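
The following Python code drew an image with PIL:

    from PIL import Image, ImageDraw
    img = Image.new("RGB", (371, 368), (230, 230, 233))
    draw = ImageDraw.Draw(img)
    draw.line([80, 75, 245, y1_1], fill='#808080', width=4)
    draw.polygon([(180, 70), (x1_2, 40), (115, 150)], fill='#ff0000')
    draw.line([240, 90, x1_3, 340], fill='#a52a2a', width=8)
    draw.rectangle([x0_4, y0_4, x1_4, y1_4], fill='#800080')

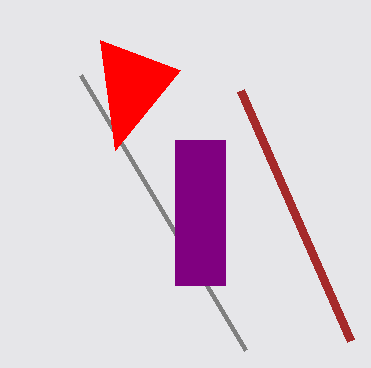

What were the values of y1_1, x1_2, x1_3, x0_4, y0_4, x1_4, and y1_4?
y1_1 = 350, x1_2 = 100, x1_3 = 350, x0_4 = 175, y0_4 = 140, x1_4 = 225, y1_4 = 285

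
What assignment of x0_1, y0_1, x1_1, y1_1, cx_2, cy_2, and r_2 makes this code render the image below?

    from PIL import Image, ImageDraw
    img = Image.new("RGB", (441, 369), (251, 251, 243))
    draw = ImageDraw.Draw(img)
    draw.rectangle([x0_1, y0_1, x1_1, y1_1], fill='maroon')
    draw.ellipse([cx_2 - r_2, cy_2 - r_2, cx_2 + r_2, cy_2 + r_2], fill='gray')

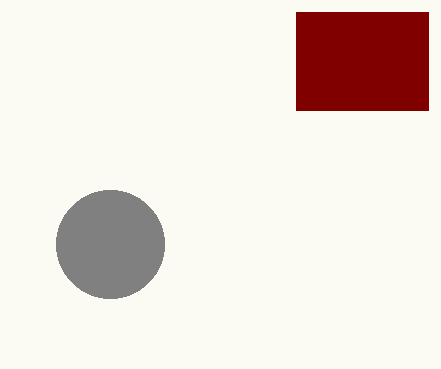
x0_1 = 296; y0_1 = 12; x1_1 = 428; y1_1 = 110; cx_2 = 110; cy_2 = 244; r_2 = 54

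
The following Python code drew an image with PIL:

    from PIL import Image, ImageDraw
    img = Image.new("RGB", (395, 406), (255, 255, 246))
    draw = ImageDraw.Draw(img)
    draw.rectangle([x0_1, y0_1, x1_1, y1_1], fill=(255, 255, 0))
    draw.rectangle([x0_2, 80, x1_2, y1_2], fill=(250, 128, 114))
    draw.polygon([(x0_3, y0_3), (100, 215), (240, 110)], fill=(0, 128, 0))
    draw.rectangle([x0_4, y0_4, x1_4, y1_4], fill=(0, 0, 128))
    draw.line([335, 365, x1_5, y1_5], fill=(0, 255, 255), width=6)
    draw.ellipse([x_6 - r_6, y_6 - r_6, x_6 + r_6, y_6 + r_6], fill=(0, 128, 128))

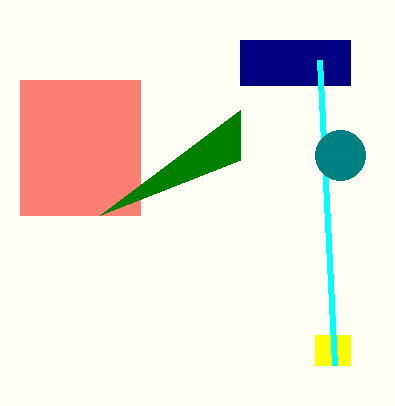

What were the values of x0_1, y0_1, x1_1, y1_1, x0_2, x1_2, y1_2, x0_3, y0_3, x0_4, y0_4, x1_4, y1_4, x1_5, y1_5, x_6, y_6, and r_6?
x0_1 = 315
y0_1 = 335
x1_1 = 350
y1_1 = 365
x0_2 = 20
x1_2 = 140
y1_2 = 215
x0_3 = 240
y0_3 = 160
x0_4 = 240
y0_4 = 40
x1_4 = 350
y1_4 = 85
x1_5 = 320
y1_5 = 60
x_6 = 340
y_6 = 155
r_6 = 25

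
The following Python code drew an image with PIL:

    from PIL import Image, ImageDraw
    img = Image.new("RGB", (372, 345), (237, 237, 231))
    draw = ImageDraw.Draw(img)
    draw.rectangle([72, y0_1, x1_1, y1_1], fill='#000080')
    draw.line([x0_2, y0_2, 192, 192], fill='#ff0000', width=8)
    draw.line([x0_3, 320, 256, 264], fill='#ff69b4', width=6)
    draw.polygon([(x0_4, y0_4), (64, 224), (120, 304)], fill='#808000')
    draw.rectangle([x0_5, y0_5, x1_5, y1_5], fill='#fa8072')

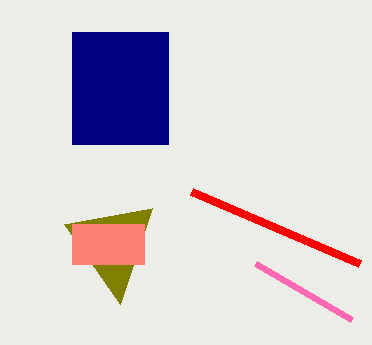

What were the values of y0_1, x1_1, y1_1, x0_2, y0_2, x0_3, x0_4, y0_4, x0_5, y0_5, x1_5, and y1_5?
y0_1 = 32; x1_1 = 168; y1_1 = 144; x0_2 = 360; y0_2 = 264; x0_3 = 352; x0_4 = 152; y0_4 = 208; x0_5 = 72; y0_5 = 224; x1_5 = 144; y1_5 = 264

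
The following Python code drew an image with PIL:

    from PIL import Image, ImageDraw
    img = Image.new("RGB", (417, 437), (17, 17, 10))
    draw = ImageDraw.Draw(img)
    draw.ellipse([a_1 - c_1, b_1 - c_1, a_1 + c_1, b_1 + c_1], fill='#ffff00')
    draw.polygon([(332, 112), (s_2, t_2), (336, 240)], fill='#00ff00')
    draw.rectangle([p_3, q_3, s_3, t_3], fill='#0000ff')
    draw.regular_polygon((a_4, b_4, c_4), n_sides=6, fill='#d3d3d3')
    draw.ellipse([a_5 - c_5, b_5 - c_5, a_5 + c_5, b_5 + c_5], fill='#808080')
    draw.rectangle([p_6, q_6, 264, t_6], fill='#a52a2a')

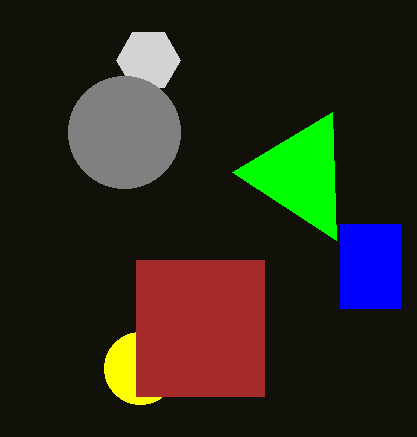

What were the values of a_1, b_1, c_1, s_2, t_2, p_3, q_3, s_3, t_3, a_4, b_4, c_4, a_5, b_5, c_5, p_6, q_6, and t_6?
a_1 = 140; b_1 = 368; c_1 = 36; s_2 = 232; t_2 = 172; p_3 = 340; q_3 = 224; s_3 = 400; t_3 = 308; a_4 = 148; b_4 = 60; c_4 = 32; a_5 = 124; b_5 = 132; c_5 = 56; p_6 = 136; q_6 = 260; t_6 = 396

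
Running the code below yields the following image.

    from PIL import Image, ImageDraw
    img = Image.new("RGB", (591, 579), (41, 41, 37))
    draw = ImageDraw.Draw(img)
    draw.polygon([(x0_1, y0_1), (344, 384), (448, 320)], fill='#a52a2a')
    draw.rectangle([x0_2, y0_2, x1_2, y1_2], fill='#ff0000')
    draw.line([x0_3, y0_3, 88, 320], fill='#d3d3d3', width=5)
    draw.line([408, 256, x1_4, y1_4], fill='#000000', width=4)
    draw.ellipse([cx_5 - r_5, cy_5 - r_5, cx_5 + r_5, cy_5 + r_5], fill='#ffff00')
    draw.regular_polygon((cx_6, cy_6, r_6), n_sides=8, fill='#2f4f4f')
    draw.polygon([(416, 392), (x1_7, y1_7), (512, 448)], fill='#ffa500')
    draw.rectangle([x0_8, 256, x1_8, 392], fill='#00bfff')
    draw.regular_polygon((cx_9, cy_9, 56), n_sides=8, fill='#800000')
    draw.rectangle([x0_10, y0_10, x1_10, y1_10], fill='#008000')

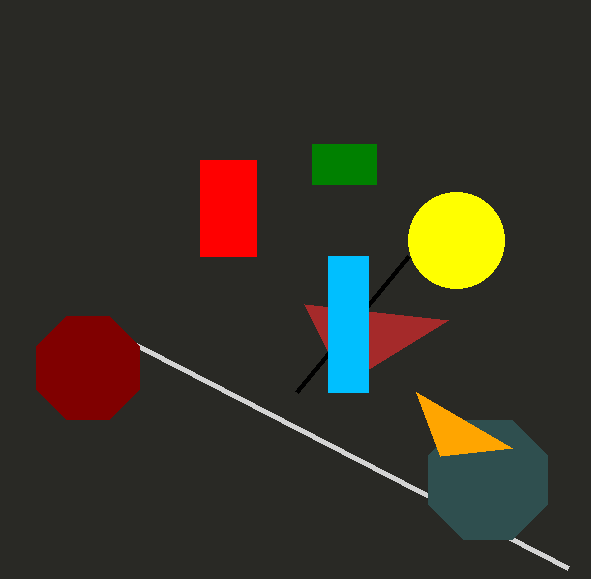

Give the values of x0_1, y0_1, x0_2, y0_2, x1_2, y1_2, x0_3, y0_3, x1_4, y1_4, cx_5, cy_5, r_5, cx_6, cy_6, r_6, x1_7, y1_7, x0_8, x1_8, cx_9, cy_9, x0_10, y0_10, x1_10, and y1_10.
x0_1 = 304, y0_1 = 304, x0_2 = 200, y0_2 = 160, x1_2 = 256, y1_2 = 256, x0_3 = 568, y0_3 = 568, x1_4 = 296, y1_4 = 392, cx_5 = 456, cy_5 = 240, r_5 = 48, cx_6 = 488, cy_6 = 480, r_6 = 64, x1_7 = 440, y1_7 = 456, x0_8 = 328, x1_8 = 368, cx_9 = 88, cy_9 = 368, x0_10 = 312, y0_10 = 144, x1_10 = 376, y1_10 = 184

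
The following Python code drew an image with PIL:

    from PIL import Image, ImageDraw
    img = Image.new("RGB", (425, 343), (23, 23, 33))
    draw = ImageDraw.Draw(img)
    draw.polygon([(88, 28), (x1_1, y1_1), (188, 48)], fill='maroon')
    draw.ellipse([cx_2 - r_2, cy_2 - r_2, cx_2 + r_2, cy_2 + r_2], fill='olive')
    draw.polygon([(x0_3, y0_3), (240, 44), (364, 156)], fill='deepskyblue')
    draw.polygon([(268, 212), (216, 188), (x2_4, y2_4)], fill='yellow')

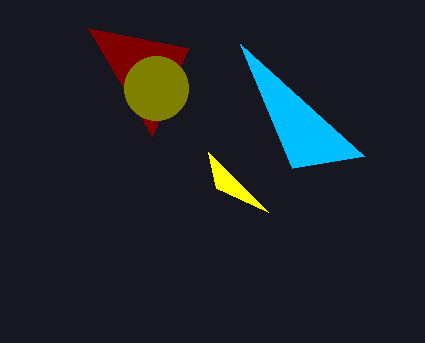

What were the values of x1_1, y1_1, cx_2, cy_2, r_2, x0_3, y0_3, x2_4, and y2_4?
x1_1 = 152
y1_1 = 136
cx_2 = 156
cy_2 = 88
r_2 = 32
x0_3 = 292
y0_3 = 168
x2_4 = 208
y2_4 = 152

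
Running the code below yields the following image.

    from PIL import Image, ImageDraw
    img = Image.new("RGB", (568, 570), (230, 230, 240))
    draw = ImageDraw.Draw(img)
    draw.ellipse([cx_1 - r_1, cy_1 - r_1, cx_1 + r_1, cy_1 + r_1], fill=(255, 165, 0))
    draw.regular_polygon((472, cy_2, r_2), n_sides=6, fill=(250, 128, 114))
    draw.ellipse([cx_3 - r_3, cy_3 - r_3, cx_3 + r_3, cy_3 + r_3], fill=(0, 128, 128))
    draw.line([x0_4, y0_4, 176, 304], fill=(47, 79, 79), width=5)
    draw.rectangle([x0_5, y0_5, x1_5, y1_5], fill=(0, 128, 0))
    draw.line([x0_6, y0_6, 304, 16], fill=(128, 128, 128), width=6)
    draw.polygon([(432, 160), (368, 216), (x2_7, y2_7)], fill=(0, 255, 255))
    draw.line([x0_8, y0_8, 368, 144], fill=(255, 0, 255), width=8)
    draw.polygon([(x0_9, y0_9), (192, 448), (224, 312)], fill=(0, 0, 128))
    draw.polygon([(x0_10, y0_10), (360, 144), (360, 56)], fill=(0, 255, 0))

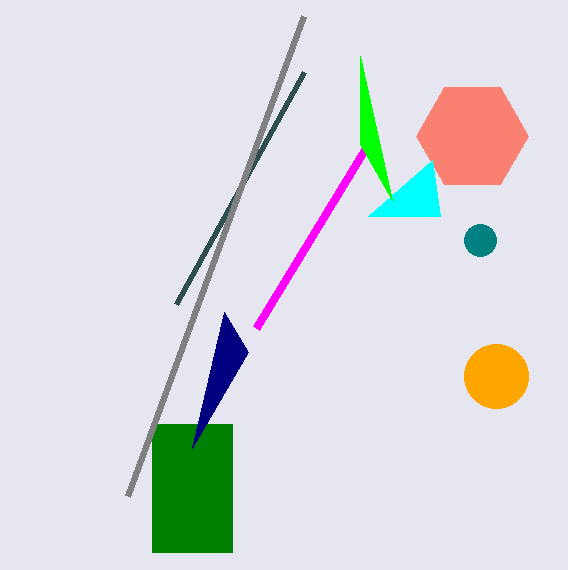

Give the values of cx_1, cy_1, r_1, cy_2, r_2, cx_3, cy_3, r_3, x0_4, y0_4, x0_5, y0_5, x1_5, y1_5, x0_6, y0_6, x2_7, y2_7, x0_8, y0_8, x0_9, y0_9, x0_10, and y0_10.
cx_1 = 496, cy_1 = 376, r_1 = 32, cy_2 = 136, r_2 = 56, cx_3 = 480, cy_3 = 240, r_3 = 16, x0_4 = 304, y0_4 = 72, x0_5 = 152, y0_5 = 424, x1_5 = 232, y1_5 = 552, x0_6 = 128, y0_6 = 496, x2_7 = 440, y2_7 = 216, x0_8 = 256, y0_8 = 328, x0_9 = 248, y0_9 = 352, x0_10 = 392, y0_10 = 200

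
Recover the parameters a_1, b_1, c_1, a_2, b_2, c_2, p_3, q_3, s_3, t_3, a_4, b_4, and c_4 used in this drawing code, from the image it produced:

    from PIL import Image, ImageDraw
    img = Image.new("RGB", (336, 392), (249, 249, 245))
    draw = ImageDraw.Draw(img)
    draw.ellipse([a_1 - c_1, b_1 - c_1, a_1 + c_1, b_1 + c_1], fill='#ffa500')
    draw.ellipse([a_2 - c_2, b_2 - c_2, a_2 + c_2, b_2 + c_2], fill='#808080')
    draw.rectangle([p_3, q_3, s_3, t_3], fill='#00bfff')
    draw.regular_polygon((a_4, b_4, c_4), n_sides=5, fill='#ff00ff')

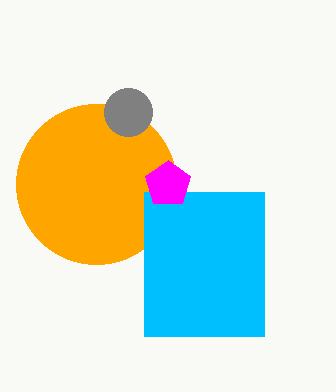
a_1 = 96; b_1 = 184; c_1 = 80; a_2 = 128; b_2 = 112; c_2 = 24; p_3 = 144; q_3 = 192; s_3 = 264; t_3 = 336; a_4 = 168; b_4 = 184; c_4 = 24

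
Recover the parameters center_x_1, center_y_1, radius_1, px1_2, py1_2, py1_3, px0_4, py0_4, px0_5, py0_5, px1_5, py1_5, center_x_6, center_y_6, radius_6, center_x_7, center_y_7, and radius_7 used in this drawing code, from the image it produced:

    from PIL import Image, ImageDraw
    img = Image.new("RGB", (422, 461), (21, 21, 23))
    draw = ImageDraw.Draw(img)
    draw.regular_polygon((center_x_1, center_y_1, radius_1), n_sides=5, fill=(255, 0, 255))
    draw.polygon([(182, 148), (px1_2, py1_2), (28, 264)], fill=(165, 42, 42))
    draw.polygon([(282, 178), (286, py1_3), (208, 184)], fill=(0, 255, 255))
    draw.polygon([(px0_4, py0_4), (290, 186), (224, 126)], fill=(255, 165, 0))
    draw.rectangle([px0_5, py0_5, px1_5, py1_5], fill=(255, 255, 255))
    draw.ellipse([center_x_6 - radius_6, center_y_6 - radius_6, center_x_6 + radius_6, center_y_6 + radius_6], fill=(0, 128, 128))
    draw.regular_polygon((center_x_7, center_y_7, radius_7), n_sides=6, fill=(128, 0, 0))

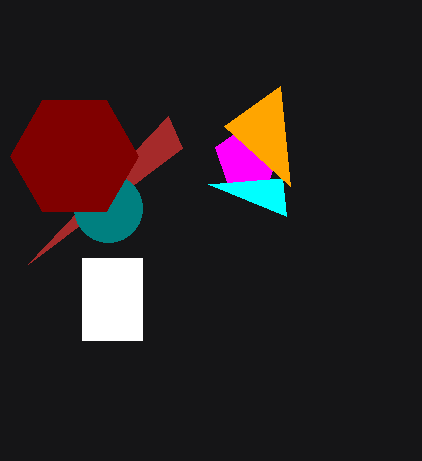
center_x_1 = 248; center_y_1 = 158; radius_1 = 34; px1_2 = 168; py1_2 = 116; py1_3 = 216; px0_4 = 280; py0_4 = 86; px0_5 = 82; py0_5 = 258; px1_5 = 142; py1_5 = 340; center_x_6 = 108; center_y_6 = 208; radius_6 = 34; center_x_7 = 74; center_y_7 = 156; radius_7 = 64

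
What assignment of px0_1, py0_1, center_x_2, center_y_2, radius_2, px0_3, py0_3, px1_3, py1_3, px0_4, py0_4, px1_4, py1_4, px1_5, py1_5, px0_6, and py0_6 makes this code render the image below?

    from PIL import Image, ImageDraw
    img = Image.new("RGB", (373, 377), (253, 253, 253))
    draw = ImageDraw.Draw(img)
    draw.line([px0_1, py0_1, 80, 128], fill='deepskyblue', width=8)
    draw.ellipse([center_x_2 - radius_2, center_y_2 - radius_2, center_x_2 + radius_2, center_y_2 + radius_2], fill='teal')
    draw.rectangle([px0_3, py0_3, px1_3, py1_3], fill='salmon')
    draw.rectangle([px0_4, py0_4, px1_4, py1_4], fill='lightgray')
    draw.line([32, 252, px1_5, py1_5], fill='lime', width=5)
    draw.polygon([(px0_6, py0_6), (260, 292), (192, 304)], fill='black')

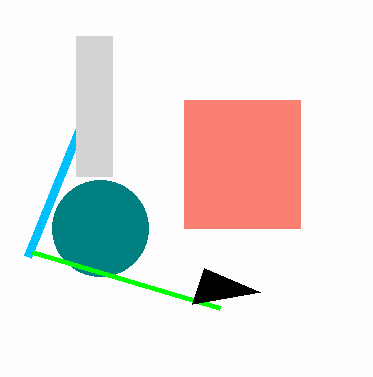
px0_1 = 28; py0_1 = 256; center_x_2 = 100; center_y_2 = 228; radius_2 = 48; px0_3 = 184; py0_3 = 100; px1_3 = 300; py1_3 = 228; px0_4 = 76; py0_4 = 36; px1_4 = 112; py1_4 = 176; px1_5 = 220; py1_5 = 308; px0_6 = 204; py0_6 = 268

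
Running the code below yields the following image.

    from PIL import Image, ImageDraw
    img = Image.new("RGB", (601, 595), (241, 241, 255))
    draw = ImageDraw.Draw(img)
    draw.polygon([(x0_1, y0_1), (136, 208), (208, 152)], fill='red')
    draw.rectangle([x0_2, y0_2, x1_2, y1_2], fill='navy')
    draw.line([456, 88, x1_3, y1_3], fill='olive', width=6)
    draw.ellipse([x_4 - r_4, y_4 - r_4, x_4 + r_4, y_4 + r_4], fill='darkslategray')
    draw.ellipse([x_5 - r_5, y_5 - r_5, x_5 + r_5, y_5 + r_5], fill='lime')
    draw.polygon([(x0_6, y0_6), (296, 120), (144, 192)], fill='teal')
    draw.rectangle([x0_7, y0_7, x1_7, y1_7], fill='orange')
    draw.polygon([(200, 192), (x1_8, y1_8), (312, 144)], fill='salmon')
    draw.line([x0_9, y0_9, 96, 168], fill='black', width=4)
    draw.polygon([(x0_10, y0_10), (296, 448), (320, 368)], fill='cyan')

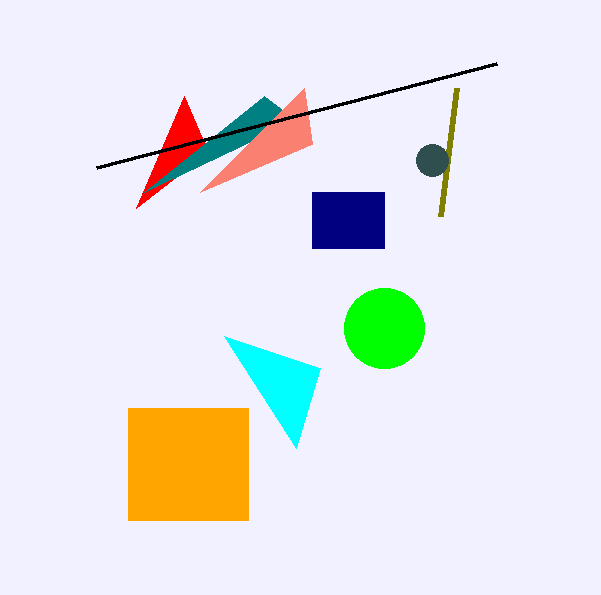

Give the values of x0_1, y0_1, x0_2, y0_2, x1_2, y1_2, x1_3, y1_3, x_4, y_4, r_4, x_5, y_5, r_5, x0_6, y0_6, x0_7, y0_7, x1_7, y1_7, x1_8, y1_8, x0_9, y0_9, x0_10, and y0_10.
x0_1 = 184
y0_1 = 96
x0_2 = 312
y0_2 = 192
x1_2 = 384
y1_2 = 248
x1_3 = 440
y1_3 = 216
x_4 = 432
y_4 = 160
r_4 = 16
x_5 = 384
y_5 = 328
r_5 = 40
x0_6 = 264
y0_6 = 96
x0_7 = 128
y0_7 = 408
x1_7 = 248
y1_7 = 520
x1_8 = 304
y1_8 = 88
x0_9 = 496
y0_9 = 64
x0_10 = 224
y0_10 = 336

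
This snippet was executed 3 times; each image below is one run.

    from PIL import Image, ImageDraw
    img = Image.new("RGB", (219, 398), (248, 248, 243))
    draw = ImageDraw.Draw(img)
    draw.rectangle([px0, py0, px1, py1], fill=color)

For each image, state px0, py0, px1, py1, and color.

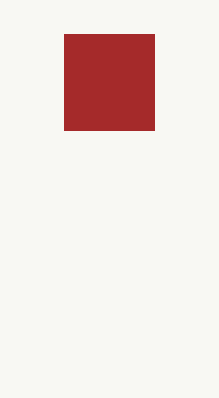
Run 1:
px0 = 64; py0 = 34; px1 = 154; py1 = 130; color = 'brown'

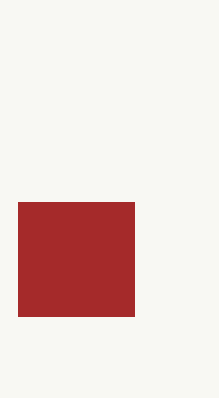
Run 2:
px0 = 18; py0 = 202; px1 = 134; py1 = 316; color = 'brown'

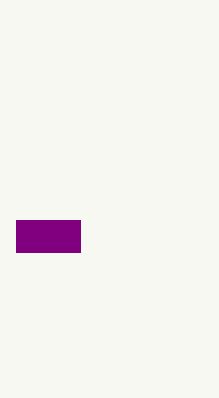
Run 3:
px0 = 16
py0 = 220
px1 = 80
py1 = 252
color = 'purple'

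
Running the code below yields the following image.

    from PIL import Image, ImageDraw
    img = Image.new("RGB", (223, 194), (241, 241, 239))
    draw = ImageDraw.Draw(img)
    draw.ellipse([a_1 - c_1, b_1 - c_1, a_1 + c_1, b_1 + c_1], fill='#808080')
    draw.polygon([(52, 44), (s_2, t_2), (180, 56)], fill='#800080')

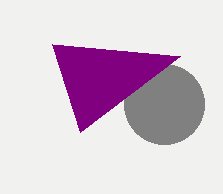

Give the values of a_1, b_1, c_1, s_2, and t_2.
a_1 = 164; b_1 = 104; c_1 = 40; s_2 = 80; t_2 = 132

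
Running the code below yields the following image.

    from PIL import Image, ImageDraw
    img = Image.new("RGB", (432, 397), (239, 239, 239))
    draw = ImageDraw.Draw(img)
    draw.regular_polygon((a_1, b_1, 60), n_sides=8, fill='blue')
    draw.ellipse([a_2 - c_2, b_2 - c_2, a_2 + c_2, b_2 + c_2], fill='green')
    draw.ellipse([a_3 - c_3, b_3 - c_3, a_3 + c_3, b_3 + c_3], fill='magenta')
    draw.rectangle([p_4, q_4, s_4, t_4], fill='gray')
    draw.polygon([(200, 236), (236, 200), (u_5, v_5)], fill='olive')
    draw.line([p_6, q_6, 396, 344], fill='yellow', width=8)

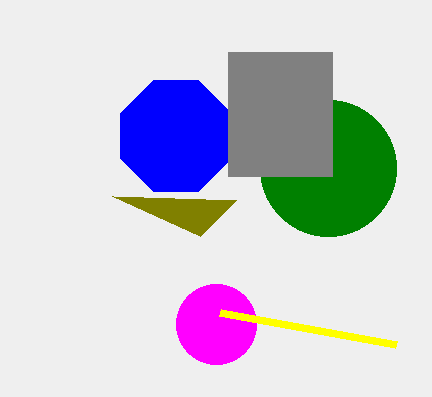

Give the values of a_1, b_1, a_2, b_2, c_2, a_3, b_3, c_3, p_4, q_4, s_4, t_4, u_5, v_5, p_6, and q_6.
a_1 = 176, b_1 = 136, a_2 = 328, b_2 = 168, c_2 = 68, a_3 = 216, b_3 = 324, c_3 = 40, p_4 = 228, q_4 = 52, s_4 = 332, t_4 = 176, u_5 = 112, v_5 = 196, p_6 = 220, q_6 = 312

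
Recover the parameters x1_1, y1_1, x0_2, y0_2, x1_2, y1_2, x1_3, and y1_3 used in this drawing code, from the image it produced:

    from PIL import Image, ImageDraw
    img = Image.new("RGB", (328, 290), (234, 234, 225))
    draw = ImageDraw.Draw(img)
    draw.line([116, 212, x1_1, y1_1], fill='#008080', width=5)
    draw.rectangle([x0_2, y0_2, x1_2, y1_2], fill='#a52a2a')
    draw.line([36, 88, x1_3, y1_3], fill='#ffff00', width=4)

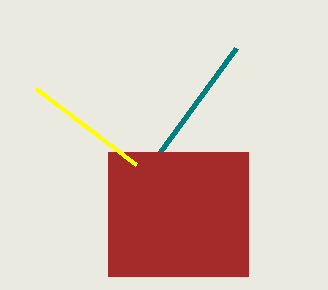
x1_1 = 236, y1_1 = 48, x0_2 = 108, y0_2 = 152, x1_2 = 248, y1_2 = 276, x1_3 = 136, y1_3 = 164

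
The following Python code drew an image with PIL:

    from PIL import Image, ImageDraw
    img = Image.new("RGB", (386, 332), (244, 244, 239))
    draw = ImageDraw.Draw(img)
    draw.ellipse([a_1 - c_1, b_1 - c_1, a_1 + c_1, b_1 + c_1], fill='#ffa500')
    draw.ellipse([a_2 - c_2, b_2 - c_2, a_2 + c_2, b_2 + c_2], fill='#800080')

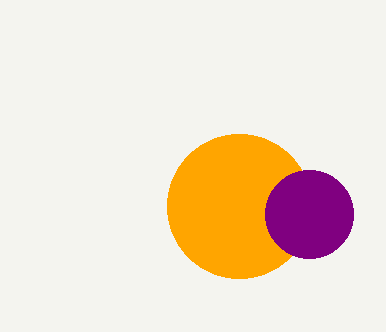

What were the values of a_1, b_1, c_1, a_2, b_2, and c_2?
a_1 = 239
b_1 = 206
c_1 = 72
a_2 = 309
b_2 = 214
c_2 = 44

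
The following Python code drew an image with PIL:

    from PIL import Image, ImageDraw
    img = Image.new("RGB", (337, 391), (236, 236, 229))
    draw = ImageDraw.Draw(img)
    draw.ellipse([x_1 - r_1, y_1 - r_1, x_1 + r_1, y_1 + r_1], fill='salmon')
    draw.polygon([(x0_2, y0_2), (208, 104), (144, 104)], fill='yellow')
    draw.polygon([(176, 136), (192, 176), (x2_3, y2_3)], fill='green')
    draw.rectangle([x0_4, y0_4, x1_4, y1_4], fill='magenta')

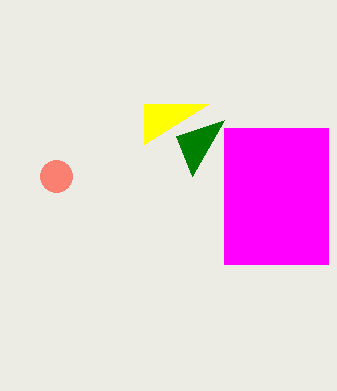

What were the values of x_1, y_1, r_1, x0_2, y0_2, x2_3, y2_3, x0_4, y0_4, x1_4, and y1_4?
x_1 = 56, y_1 = 176, r_1 = 16, x0_2 = 144, y0_2 = 144, x2_3 = 224, y2_3 = 120, x0_4 = 224, y0_4 = 128, x1_4 = 328, y1_4 = 264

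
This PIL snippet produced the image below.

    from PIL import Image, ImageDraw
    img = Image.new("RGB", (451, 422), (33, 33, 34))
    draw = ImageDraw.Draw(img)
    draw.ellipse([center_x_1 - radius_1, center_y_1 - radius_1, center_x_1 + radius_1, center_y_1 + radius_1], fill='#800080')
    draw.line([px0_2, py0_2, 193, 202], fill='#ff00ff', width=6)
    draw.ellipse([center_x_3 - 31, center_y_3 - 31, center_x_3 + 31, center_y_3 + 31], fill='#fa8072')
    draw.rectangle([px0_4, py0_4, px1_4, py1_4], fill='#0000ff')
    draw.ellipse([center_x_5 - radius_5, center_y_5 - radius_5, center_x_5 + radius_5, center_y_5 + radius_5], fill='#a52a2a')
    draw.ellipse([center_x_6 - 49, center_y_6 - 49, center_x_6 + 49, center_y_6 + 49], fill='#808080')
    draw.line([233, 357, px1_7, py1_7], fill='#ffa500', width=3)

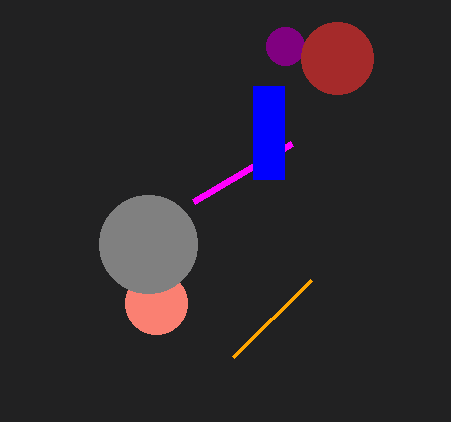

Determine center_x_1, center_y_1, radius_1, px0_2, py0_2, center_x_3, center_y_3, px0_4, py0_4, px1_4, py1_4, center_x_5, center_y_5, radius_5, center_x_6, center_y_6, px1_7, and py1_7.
center_x_1 = 285; center_y_1 = 46; radius_1 = 19; px0_2 = 291; py0_2 = 144; center_x_3 = 156; center_y_3 = 303; px0_4 = 253; py0_4 = 86; px1_4 = 284; py1_4 = 179; center_x_5 = 337; center_y_5 = 58; radius_5 = 36; center_x_6 = 148; center_y_6 = 244; px1_7 = 311; py1_7 = 280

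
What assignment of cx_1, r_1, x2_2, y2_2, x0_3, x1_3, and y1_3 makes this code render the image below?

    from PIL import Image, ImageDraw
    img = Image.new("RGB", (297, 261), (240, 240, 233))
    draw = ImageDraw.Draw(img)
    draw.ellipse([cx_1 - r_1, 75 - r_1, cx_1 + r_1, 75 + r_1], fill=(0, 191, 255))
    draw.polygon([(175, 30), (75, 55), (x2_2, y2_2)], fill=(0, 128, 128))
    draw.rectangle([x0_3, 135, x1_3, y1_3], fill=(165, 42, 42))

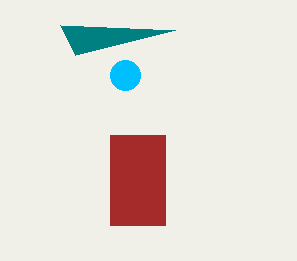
cx_1 = 125, r_1 = 15, x2_2 = 60, y2_2 = 25, x0_3 = 110, x1_3 = 165, y1_3 = 225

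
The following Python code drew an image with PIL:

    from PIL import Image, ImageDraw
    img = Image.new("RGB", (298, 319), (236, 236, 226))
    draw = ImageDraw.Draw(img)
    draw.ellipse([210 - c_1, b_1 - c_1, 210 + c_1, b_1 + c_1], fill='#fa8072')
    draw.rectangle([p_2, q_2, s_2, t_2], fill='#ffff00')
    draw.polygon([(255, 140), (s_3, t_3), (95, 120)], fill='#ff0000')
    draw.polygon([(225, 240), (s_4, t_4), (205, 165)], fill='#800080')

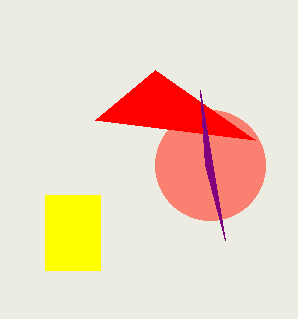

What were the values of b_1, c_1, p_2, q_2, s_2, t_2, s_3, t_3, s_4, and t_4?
b_1 = 165, c_1 = 55, p_2 = 45, q_2 = 195, s_2 = 100, t_2 = 270, s_3 = 155, t_3 = 70, s_4 = 200, t_4 = 90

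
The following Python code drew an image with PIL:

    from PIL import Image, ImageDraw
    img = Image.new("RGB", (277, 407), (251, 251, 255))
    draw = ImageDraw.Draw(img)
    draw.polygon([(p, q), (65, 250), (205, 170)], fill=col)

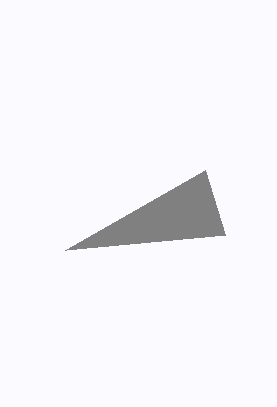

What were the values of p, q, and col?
p = 225
q = 235
col = 'gray'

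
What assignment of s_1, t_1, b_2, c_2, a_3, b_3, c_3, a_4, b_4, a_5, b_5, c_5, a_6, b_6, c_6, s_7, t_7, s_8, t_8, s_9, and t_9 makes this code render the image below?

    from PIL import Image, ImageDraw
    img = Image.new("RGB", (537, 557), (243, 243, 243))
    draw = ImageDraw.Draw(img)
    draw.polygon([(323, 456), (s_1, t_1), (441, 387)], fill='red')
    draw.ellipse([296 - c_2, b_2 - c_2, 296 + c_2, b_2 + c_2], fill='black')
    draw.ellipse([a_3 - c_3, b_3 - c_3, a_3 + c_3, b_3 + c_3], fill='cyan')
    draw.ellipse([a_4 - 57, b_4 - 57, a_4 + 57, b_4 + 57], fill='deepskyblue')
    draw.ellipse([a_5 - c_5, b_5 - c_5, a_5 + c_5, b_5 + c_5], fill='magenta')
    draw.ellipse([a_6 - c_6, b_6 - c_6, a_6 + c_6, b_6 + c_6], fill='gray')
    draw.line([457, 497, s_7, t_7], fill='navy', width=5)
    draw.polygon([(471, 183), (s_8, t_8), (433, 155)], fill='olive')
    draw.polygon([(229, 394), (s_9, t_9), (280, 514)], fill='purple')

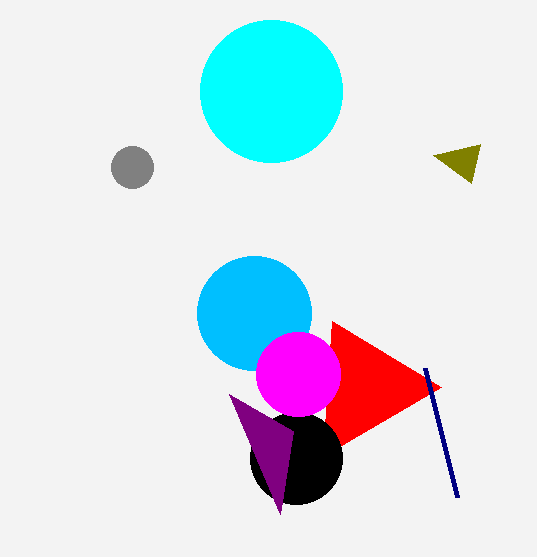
s_1 = 332; t_1 = 321; b_2 = 458; c_2 = 46; a_3 = 271; b_3 = 91; c_3 = 71; a_4 = 254; b_4 = 313; a_5 = 298; b_5 = 374; c_5 = 42; a_6 = 132; b_6 = 167; c_6 = 21; s_7 = 425; t_7 = 368; s_8 = 480; t_8 = 144; s_9 = 293; t_9 = 431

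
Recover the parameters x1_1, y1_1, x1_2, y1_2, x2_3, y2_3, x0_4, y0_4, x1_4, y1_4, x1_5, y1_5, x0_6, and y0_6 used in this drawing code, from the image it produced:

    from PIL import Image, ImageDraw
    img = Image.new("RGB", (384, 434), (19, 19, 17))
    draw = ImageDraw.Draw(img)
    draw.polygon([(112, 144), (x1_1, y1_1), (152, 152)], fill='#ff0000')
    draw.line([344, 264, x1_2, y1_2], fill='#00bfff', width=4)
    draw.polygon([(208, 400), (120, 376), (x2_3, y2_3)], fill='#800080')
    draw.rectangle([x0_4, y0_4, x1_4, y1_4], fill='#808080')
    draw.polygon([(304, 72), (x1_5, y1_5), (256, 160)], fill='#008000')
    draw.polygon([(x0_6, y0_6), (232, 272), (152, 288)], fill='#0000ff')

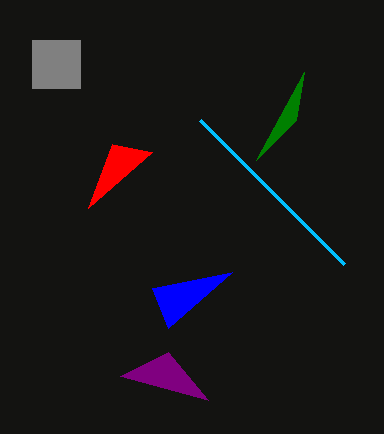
x1_1 = 88; y1_1 = 208; x1_2 = 200; y1_2 = 120; x2_3 = 168; y2_3 = 352; x0_4 = 32; y0_4 = 40; x1_4 = 80; y1_4 = 88; x1_5 = 296; y1_5 = 120; x0_6 = 168; y0_6 = 328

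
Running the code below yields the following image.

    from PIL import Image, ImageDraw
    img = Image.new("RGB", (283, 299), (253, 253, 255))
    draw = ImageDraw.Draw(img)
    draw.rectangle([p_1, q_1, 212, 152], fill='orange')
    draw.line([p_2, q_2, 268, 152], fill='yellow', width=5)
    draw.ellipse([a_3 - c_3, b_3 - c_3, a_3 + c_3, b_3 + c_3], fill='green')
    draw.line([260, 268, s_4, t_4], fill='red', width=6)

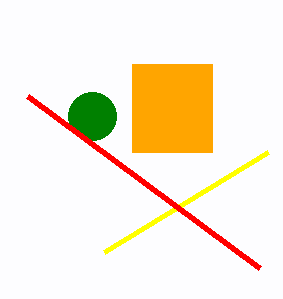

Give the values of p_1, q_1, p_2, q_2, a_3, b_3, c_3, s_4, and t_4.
p_1 = 132
q_1 = 64
p_2 = 104
q_2 = 252
a_3 = 92
b_3 = 116
c_3 = 24
s_4 = 28
t_4 = 96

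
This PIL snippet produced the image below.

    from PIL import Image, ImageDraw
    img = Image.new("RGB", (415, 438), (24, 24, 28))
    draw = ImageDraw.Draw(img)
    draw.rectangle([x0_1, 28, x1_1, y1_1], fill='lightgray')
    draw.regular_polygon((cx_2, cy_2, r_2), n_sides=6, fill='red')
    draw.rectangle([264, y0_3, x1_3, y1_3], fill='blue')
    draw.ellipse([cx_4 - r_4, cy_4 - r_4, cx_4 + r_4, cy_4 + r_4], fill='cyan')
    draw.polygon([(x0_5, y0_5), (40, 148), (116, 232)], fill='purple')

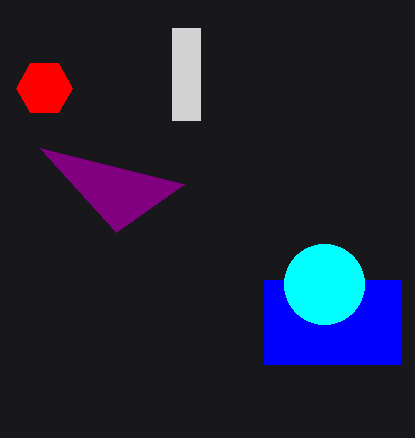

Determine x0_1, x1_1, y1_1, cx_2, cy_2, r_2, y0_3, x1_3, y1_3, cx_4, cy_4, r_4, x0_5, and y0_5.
x0_1 = 172
x1_1 = 200
y1_1 = 120
cx_2 = 44
cy_2 = 88
r_2 = 28
y0_3 = 280
x1_3 = 400
y1_3 = 364
cx_4 = 324
cy_4 = 284
r_4 = 40
x0_5 = 184
y0_5 = 184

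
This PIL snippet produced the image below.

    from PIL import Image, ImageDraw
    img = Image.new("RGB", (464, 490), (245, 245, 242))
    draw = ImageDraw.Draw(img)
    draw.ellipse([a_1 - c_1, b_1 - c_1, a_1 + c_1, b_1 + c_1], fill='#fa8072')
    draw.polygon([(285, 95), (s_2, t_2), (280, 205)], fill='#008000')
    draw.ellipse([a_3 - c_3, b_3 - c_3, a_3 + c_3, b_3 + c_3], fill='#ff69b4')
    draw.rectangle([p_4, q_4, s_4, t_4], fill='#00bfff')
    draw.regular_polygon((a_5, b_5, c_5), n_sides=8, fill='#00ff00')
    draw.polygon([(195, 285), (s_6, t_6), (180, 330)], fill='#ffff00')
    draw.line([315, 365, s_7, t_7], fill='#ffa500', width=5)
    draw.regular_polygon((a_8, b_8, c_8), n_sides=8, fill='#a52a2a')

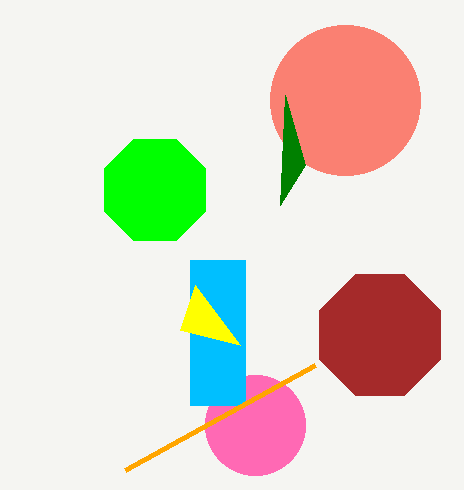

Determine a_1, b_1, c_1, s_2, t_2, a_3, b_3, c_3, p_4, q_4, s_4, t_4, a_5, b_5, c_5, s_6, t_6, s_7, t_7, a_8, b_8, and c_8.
a_1 = 345
b_1 = 100
c_1 = 75
s_2 = 305
t_2 = 165
a_3 = 255
b_3 = 425
c_3 = 50
p_4 = 190
q_4 = 260
s_4 = 245
t_4 = 405
a_5 = 155
b_5 = 190
c_5 = 55
s_6 = 240
t_6 = 345
s_7 = 125
t_7 = 470
a_8 = 380
b_8 = 335
c_8 = 65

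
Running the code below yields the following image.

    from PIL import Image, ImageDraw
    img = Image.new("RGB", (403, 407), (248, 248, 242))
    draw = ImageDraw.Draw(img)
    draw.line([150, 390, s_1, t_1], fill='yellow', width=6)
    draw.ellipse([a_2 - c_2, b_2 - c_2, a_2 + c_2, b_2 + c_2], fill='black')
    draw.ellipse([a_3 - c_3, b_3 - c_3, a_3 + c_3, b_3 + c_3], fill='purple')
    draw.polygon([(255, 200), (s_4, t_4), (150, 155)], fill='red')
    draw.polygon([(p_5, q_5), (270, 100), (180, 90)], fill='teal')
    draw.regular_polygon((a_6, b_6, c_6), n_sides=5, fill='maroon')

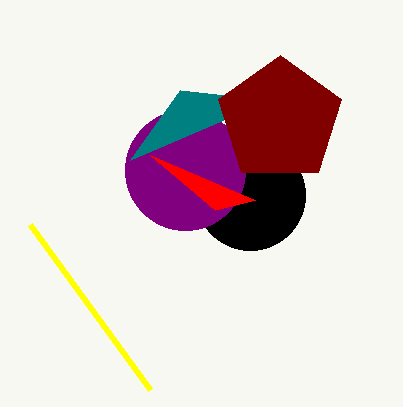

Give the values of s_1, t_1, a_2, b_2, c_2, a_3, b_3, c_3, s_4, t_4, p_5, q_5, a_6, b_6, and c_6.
s_1 = 30, t_1 = 225, a_2 = 250, b_2 = 195, c_2 = 55, a_3 = 185, b_3 = 170, c_3 = 60, s_4 = 215, t_4 = 210, p_5 = 130, q_5 = 160, a_6 = 280, b_6 = 120, c_6 = 65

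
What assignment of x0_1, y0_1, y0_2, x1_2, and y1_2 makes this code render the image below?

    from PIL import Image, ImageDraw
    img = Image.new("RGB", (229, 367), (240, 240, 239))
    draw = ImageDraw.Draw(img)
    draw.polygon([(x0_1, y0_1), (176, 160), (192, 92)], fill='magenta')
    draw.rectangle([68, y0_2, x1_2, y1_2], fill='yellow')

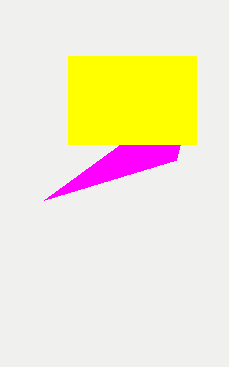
x0_1 = 44, y0_1 = 200, y0_2 = 56, x1_2 = 196, y1_2 = 144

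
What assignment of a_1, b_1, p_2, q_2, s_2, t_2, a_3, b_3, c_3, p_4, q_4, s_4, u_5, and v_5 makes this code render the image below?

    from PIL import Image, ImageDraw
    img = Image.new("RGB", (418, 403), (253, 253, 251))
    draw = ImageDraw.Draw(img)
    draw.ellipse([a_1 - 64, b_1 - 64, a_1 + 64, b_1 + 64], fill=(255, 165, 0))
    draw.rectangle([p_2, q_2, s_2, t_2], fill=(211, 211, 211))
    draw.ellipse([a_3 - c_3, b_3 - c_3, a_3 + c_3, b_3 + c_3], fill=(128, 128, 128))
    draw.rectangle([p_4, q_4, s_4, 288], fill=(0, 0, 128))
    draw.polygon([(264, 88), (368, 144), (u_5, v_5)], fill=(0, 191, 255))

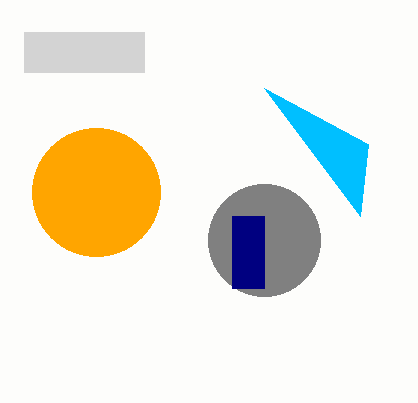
a_1 = 96, b_1 = 192, p_2 = 24, q_2 = 32, s_2 = 144, t_2 = 72, a_3 = 264, b_3 = 240, c_3 = 56, p_4 = 232, q_4 = 216, s_4 = 264, u_5 = 360, v_5 = 216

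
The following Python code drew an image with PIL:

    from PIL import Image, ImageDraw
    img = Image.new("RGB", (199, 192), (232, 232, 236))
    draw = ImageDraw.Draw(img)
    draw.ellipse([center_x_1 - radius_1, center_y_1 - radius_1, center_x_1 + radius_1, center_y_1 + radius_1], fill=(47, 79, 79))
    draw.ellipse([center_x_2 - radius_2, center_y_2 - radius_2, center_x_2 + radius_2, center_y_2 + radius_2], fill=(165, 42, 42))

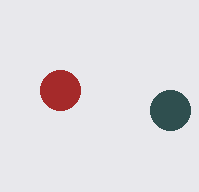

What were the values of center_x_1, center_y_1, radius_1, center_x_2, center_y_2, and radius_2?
center_x_1 = 170, center_y_1 = 110, radius_1 = 20, center_x_2 = 60, center_y_2 = 90, radius_2 = 20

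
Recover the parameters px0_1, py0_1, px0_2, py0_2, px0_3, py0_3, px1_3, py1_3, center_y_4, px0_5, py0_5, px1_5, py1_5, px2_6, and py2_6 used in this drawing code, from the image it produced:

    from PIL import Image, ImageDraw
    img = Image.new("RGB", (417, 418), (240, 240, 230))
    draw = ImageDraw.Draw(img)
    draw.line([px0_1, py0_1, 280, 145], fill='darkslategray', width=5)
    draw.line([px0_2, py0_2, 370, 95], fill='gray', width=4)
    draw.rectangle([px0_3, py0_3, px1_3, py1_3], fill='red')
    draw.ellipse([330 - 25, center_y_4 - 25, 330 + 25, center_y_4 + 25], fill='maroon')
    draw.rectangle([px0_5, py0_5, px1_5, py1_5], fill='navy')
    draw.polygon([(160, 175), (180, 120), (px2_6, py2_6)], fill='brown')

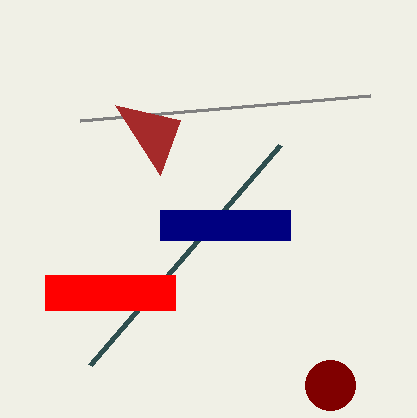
px0_1 = 90; py0_1 = 365; px0_2 = 80; py0_2 = 120; px0_3 = 45; py0_3 = 275; px1_3 = 175; py1_3 = 310; center_y_4 = 385; px0_5 = 160; py0_5 = 210; px1_5 = 290; py1_5 = 240; px2_6 = 115; py2_6 = 105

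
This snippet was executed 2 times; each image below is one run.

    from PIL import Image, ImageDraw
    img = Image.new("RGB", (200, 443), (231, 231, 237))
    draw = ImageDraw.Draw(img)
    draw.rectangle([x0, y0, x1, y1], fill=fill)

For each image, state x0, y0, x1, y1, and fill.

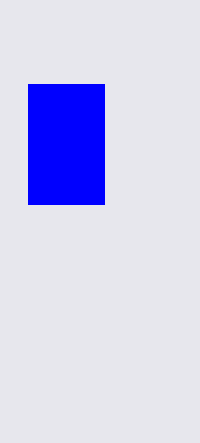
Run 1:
x0 = 28, y0 = 84, x1 = 104, y1 = 204, fill = 'blue'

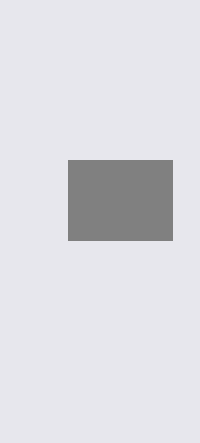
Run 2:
x0 = 68; y0 = 160; x1 = 172; y1 = 240; fill = 'gray'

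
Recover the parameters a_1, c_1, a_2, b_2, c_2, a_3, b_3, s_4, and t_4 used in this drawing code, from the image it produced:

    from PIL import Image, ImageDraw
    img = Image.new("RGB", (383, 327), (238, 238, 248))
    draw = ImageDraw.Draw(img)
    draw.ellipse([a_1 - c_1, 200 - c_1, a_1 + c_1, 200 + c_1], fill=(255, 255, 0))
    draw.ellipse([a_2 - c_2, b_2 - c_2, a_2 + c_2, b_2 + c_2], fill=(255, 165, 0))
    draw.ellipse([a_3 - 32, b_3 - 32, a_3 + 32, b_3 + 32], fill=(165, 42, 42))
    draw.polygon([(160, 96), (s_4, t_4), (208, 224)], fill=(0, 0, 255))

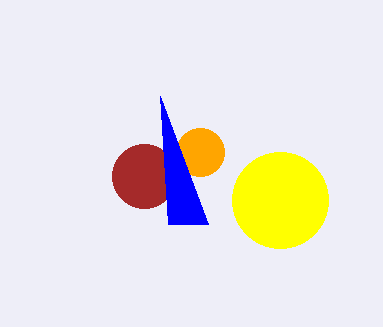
a_1 = 280; c_1 = 48; a_2 = 200; b_2 = 152; c_2 = 24; a_3 = 144; b_3 = 176; s_4 = 168; t_4 = 224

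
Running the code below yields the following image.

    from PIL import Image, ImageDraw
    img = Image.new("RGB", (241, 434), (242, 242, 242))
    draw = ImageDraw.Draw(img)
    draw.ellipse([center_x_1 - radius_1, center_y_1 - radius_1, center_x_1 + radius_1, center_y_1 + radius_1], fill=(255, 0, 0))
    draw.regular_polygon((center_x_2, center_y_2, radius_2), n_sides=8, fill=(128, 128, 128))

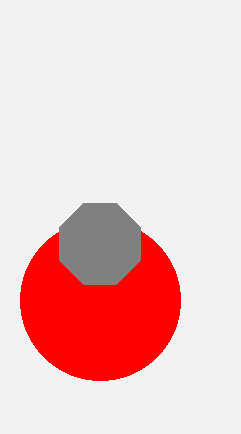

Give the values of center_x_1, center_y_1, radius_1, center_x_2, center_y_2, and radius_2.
center_x_1 = 100, center_y_1 = 300, radius_1 = 80, center_x_2 = 100, center_y_2 = 244, radius_2 = 44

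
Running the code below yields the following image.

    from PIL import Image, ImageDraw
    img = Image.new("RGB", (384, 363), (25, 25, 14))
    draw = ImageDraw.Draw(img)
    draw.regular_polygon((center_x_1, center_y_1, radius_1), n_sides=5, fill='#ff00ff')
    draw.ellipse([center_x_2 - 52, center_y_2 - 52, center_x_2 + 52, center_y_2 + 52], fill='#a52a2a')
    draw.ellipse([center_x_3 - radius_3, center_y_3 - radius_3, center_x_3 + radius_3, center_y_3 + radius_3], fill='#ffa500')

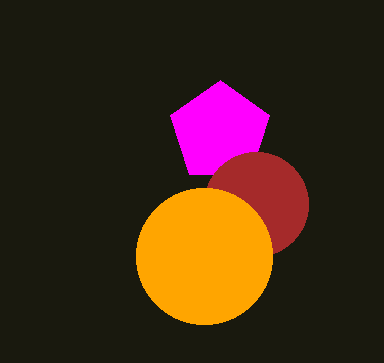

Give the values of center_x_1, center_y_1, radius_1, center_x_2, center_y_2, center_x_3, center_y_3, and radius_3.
center_x_1 = 220; center_y_1 = 132; radius_1 = 52; center_x_2 = 256; center_y_2 = 204; center_x_3 = 204; center_y_3 = 256; radius_3 = 68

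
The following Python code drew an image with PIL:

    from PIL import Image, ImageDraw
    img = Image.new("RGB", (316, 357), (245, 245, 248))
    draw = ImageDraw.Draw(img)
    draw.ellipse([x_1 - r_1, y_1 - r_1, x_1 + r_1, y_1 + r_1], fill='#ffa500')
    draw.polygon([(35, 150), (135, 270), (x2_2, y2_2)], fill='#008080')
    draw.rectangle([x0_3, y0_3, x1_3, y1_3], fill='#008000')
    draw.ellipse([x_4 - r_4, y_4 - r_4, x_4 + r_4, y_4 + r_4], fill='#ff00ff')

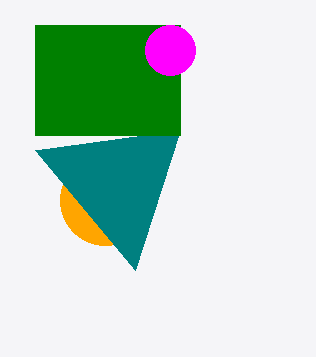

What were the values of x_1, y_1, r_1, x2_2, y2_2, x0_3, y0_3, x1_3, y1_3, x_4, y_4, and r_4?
x_1 = 105; y_1 = 200; r_1 = 45; x2_2 = 180; y2_2 = 130; x0_3 = 35; y0_3 = 25; x1_3 = 180; y1_3 = 135; x_4 = 170; y_4 = 50; r_4 = 25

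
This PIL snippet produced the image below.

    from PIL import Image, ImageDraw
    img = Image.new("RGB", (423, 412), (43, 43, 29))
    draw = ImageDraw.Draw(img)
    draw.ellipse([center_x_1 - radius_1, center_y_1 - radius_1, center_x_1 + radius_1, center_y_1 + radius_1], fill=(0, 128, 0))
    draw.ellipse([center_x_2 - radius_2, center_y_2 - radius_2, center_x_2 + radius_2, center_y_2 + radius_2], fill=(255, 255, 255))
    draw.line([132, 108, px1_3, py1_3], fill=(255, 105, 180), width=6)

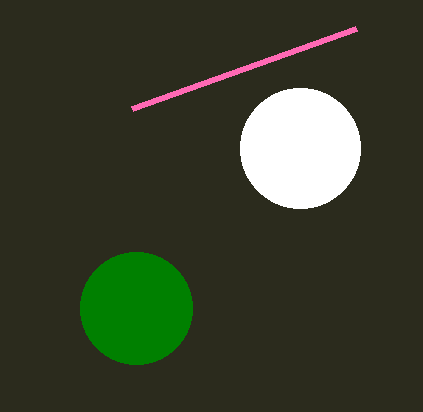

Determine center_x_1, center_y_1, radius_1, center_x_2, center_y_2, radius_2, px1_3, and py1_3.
center_x_1 = 136
center_y_1 = 308
radius_1 = 56
center_x_2 = 300
center_y_2 = 148
radius_2 = 60
px1_3 = 356
py1_3 = 28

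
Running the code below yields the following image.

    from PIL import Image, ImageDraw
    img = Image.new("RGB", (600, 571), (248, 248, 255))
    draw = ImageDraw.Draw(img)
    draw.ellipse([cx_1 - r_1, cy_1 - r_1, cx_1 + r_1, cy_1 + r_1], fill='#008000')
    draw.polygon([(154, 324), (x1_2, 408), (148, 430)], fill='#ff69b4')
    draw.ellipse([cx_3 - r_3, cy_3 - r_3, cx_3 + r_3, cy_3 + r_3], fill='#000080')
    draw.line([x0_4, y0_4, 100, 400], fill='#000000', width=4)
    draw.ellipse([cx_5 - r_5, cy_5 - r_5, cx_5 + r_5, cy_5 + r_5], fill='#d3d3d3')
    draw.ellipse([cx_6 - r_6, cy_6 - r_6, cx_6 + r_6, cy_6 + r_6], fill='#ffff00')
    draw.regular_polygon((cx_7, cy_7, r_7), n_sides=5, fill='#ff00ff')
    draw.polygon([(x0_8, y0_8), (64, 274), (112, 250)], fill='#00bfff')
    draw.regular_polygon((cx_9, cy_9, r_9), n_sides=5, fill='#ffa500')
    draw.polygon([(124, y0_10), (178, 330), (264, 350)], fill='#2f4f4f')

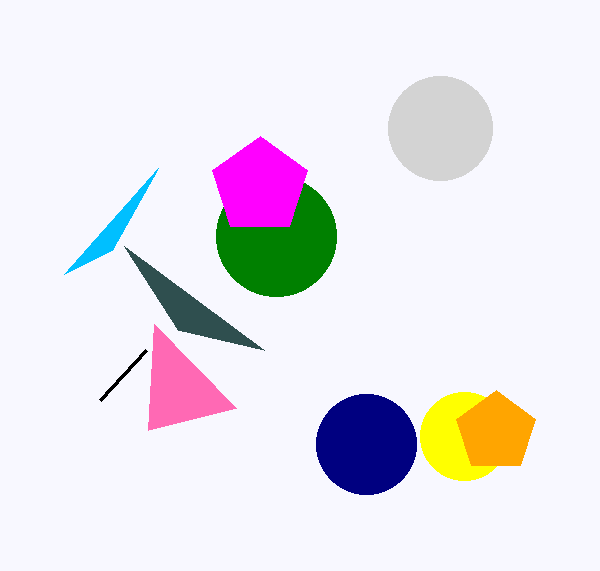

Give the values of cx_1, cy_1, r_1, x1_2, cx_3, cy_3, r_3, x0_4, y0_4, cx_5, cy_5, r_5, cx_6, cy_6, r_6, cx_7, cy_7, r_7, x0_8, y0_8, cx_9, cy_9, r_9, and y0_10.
cx_1 = 276; cy_1 = 236; r_1 = 60; x1_2 = 236; cx_3 = 366; cy_3 = 444; r_3 = 50; x0_4 = 146; y0_4 = 350; cx_5 = 440; cy_5 = 128; r_5 = 52; cx_6 = 464; cy_6 = 436; r_6 = 44; cx_7 = 260; cy_7 = 186; r_7 = 50; x0_8 = 158; y0_8 = 168; cx_9 = 496; cy_9 = 432; r_9 = 42; y0_10 = 246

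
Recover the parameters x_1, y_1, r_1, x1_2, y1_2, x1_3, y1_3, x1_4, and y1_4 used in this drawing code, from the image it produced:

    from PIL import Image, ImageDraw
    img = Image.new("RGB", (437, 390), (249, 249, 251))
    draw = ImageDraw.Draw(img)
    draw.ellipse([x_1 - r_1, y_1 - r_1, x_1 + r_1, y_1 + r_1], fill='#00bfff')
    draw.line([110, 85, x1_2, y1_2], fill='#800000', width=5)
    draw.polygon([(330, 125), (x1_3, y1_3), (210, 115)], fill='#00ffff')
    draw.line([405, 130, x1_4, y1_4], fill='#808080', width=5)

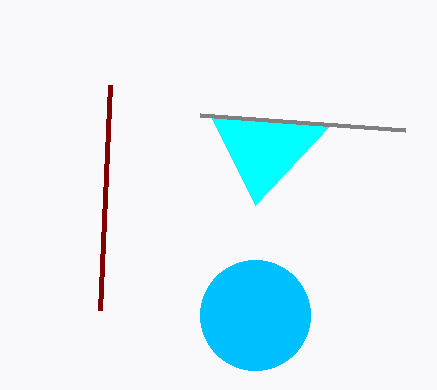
x_1 = 255, y_1 = 315, r_1 = 55, x1_2 = 100, y1_2 = 310, x1_3 = 255, y1_3 = 205, x1_4 = 200, y1_4 = 115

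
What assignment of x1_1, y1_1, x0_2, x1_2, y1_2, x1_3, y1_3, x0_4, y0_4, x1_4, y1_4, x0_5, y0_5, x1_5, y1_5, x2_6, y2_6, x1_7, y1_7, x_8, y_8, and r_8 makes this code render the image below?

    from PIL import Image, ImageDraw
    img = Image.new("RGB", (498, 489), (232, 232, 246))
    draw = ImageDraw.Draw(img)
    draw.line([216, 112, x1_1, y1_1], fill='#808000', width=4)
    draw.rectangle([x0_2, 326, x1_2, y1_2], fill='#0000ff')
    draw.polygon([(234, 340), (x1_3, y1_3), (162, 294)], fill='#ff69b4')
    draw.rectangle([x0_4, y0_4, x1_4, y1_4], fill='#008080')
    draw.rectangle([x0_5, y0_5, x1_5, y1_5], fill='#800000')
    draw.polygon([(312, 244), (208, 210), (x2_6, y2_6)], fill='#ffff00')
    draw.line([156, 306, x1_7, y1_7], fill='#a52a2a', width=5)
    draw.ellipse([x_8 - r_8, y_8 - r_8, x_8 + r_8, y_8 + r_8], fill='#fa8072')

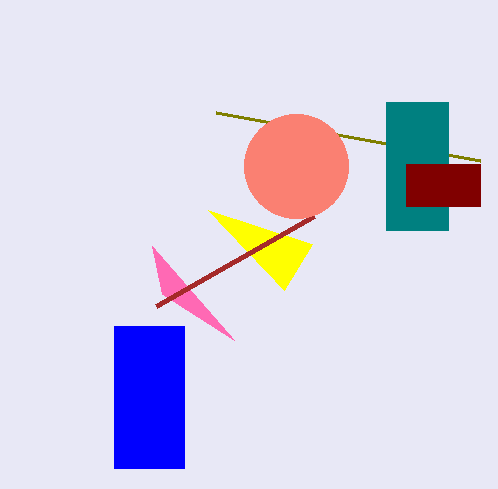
x1_1 = 480
y1_1 = 160
x0_2 = 114
x1_2 = 184
y1_2 = 468
x1_3 = 152
y1_3 = 246
x0_4 = 386
y0_4 = 102
x1_4 = 448
y1_4 = 230
x0_5 = 406
y0_5 = 164
x1_5 = 480
y1_5 = 206
x2_6 = 284
y2_6 = 290
x1_7 = 314
y1_7 = 216
x_8 = 296
y_8 = 166
r_8 = 52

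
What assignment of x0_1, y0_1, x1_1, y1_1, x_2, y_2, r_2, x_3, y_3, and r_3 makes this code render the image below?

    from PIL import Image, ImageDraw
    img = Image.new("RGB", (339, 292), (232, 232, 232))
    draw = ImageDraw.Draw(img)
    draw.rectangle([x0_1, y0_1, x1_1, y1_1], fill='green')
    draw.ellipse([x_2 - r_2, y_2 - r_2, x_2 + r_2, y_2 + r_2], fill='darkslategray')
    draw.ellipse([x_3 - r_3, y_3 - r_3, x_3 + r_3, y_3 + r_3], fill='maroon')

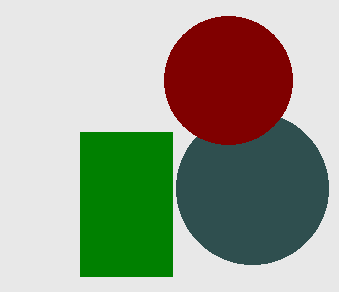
x0_1 = 80, y0_1 = 132, x1_1 = 172, y1_1 = 276, x_2 = 252, y_2 = 188, r_2 = 76, x_3 = 228, y_3 = 80, r_3 = 64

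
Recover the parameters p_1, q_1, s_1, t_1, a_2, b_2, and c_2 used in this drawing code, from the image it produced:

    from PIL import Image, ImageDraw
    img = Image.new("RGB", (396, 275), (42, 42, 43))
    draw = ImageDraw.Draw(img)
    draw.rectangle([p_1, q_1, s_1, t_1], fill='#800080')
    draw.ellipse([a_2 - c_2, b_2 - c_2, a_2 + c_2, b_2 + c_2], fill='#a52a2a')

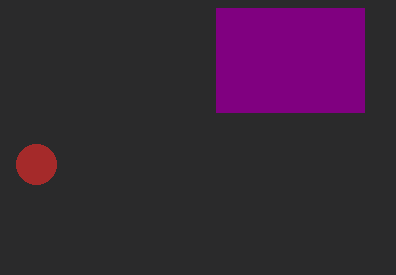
p_1 = 216; q_1 = 8; s_1 = 364; t_1 = 112; a_2 = 36; b_2 = 164; c_2 = 20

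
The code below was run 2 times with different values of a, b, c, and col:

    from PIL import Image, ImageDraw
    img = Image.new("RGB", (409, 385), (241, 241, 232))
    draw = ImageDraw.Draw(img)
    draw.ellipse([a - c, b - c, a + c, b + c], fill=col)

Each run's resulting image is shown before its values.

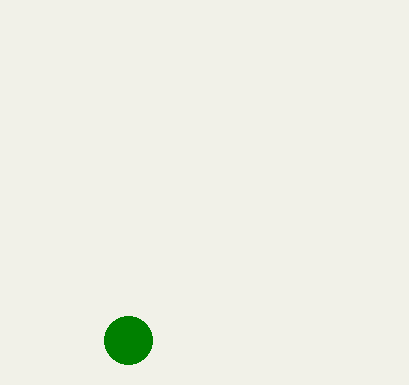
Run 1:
a = 128, b = 340, c = 24, col = 'green'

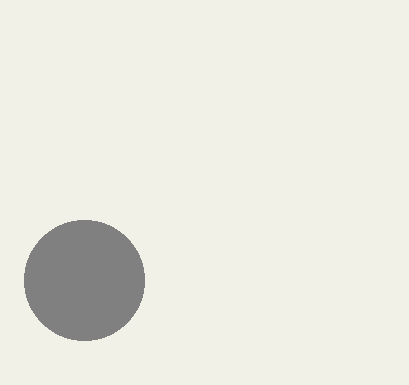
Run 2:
a = 84; b = 280; c = 60; col = 'gray'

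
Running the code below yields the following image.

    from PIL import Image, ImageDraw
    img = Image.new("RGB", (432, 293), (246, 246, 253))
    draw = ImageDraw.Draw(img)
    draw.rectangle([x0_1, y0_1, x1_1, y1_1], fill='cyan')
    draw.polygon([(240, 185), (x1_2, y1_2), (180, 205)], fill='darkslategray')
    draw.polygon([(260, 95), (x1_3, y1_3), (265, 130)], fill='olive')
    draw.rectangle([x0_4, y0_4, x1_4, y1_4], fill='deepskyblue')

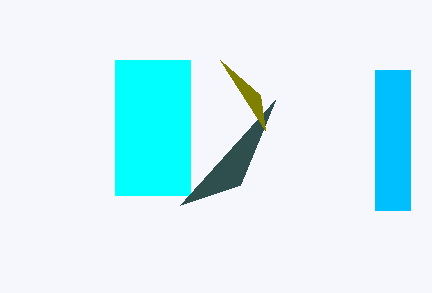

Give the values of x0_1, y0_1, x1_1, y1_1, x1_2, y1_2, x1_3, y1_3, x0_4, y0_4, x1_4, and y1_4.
x0_1 = 115
y0_1 = 60
x1_1 = 190
y1_1 = 195
x1_2 = 275
y1_2 = 100
x1_3 = 220
y1_3 = 60
x0_4 = 375
y0_4 = 70
x1_4 = 410
y1_4 = 210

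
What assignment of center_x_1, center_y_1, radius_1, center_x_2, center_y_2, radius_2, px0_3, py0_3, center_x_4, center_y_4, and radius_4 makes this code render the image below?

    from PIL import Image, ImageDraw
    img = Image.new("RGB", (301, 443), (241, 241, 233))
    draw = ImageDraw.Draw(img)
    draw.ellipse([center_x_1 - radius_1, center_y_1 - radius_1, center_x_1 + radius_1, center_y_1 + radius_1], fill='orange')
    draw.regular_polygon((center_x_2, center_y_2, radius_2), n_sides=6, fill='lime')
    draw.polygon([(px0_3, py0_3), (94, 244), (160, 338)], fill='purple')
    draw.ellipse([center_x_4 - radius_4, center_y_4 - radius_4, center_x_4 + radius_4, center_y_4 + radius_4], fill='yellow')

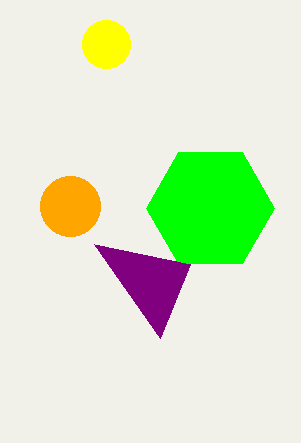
center_x_1 = 70, center_y_1 = 206, radius_1 = 30, center_x_2 = 210, center_y_2 = 208, radius_2 = 64, px0_3 = 190, py0_3 = 264, center_x_4 = 106, center_y_4 = 44, radius_4 = 24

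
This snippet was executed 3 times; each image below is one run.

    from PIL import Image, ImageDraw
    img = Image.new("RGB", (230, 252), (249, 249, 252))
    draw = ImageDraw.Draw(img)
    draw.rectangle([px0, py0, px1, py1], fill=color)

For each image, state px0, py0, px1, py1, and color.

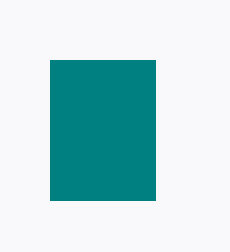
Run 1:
px0 = 50, py0 = 60, px1 = 155, py1 = 200, color = 'teal'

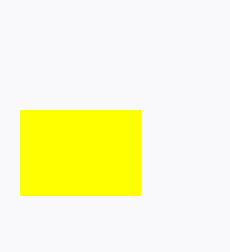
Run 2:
px0 = 20
py0 = 110
px1 = 140
py1 = 195
color = 'yellow'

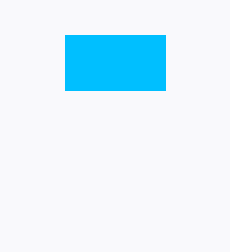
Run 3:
px0 = 65
py0 = 35
px1 = 165
py1 = 90
color = 'deepskyblue'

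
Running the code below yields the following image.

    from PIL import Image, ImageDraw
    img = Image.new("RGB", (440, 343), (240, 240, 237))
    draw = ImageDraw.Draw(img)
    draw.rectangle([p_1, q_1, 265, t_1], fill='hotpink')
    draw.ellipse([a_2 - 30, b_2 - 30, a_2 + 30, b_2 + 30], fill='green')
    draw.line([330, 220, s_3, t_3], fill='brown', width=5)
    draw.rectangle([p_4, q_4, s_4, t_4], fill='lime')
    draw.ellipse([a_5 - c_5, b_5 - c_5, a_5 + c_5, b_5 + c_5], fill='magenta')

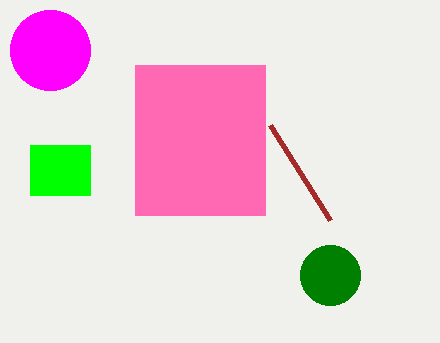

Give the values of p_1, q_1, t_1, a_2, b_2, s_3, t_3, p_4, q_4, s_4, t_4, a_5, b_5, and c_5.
p_1 = 135, q_1 = 65, t_1 = 215, a_2 = 330, b_2 = 275, s_3 = 270, t_3 = 125, p_4 = 30, q_4 = 145, s_4 = 90, t_4 = 195, a_5 = 50, b_5 = 50, c_5 = 40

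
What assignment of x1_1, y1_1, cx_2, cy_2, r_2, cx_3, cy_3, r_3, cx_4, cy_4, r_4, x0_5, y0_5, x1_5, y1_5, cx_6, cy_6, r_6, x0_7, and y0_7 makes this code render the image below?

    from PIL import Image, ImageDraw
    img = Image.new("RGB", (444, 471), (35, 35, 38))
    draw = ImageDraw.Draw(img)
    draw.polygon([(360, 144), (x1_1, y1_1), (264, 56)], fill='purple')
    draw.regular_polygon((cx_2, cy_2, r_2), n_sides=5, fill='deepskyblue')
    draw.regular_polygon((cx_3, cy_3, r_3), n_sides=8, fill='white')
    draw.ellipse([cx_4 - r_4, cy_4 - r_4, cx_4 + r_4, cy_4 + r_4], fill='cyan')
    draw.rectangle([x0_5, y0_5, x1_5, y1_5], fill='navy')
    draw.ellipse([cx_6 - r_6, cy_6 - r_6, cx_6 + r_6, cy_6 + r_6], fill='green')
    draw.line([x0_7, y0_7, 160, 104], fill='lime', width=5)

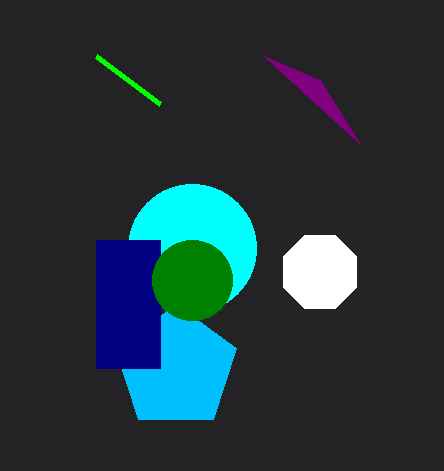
x1_1 = 320
y1_1 = 80
cx_2 = 176
cy_2 = 368
r_2 = 64
cx_3 = 320
cy_3 = 272
r_3 = 40
cx_4 = 192
cy_4 = 248
r_4 = 64
x0_5 = 96
y0_5 = 240
x1_5 = 160
y1_5 = 368
cx_6 = 192
cy_6 = 280
r_6 = 40
x0_7 = 96
y0_7 = 56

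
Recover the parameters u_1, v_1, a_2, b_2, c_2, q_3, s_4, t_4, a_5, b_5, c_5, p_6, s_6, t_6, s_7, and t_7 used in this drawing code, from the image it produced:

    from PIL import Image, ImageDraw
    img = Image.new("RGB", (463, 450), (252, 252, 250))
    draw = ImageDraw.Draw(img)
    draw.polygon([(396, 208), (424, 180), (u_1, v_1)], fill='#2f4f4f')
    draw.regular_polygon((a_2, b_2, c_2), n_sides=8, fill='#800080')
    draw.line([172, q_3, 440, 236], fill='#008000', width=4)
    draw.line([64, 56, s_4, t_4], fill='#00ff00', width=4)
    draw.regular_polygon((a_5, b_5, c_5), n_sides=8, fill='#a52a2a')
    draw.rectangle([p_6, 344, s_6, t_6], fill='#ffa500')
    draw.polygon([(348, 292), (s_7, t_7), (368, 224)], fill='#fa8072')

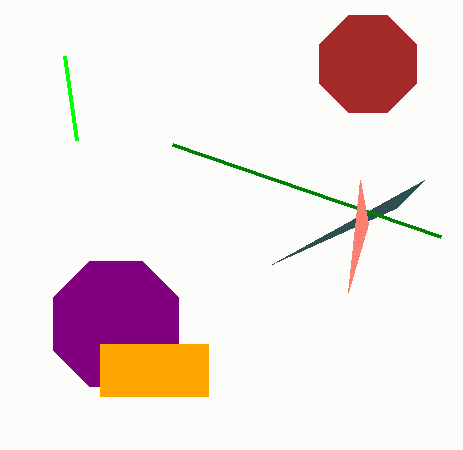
u_1 = 272; v_1 = 264; a_2 = 116; b_2 = 324; c_2 = 68; q_3 = 144; s_4 = 76; t_4 = 140; a_5 = 368; b_5 = 64; c_5 = 52; p_6 = 100; s_6 = 208; t_6 = 396; s_7 = 360; t_7 = 180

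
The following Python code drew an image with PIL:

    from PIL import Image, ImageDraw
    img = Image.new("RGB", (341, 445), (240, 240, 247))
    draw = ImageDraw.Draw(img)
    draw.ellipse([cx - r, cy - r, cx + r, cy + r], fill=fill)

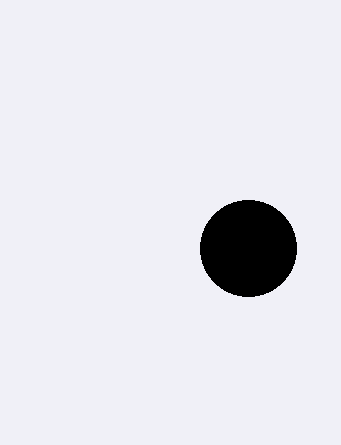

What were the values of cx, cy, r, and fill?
cx = 248; cy = 248; r = 48; fill = 'black'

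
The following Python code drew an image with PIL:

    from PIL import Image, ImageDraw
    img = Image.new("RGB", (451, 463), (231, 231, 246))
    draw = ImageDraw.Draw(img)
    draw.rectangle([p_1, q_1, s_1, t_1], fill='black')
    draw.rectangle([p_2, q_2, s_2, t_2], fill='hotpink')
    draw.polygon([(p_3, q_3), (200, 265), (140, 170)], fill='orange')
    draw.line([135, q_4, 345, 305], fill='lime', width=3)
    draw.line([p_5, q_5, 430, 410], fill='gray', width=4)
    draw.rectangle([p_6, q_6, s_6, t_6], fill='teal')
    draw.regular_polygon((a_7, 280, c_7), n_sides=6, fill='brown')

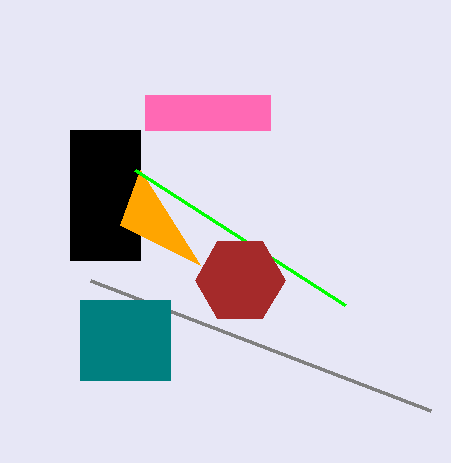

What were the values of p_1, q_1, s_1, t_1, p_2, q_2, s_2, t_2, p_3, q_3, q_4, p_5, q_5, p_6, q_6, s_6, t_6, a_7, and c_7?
p_1 = 70, q_1 = 130, s_1 = 140, t_1 = 260, p_2 = 145, q_2 = 95, s_2 = 270, t_2 = 130, p_3 = 120, q_3 = 225, q_4 = 170, p_5 = 90, q_5 = 280, p_6 = 80, q_6 = 300, s_6 = 170, t_6 = 380, a_7 = 240, c_7 = 45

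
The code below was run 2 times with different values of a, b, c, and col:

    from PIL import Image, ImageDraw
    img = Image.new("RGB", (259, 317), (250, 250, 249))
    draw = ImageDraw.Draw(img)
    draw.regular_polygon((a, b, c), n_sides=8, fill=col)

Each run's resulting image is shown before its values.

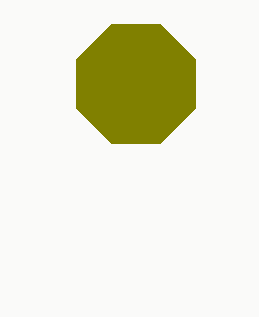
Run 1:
a = 136; b = 84; c = 64; col = 'olive'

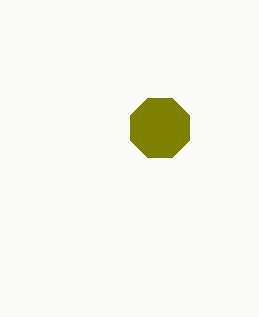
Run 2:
a = 160; b = 128; c = 32; col = 'olive'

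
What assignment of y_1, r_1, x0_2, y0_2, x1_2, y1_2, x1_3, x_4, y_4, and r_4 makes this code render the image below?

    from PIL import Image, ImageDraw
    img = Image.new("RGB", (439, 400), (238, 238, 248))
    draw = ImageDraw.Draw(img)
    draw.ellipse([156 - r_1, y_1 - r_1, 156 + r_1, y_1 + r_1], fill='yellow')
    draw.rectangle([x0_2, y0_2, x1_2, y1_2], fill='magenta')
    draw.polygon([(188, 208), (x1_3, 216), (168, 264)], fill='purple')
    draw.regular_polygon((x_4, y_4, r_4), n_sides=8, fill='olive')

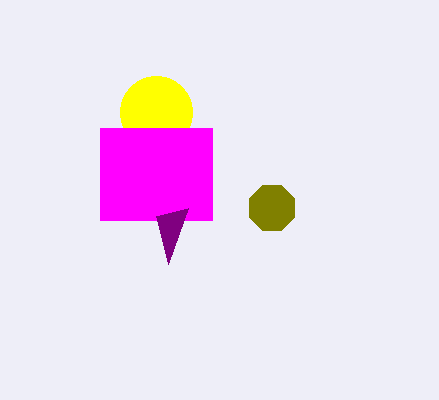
y_1 = 112; r_1 = 36; x0_2 = 100; y0_2 = 128; x1_2 = 212; y1_2 = 220; x1_3 = 156; x_4 = 272; y_4 = 208; r_4 = 24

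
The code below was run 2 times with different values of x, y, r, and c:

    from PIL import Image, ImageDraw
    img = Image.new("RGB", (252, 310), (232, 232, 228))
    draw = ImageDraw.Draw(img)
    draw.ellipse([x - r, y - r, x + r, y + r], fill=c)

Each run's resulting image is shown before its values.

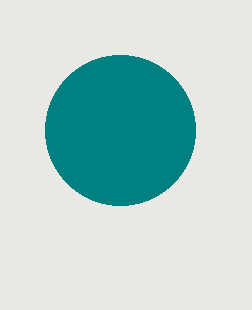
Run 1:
x = 120, y = 130, r = 75, c = 'teal'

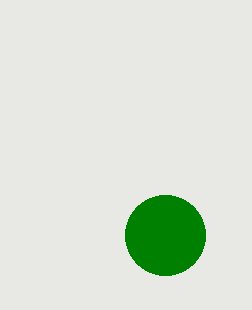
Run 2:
x = 165, y = 235, r = 40, c = 'green'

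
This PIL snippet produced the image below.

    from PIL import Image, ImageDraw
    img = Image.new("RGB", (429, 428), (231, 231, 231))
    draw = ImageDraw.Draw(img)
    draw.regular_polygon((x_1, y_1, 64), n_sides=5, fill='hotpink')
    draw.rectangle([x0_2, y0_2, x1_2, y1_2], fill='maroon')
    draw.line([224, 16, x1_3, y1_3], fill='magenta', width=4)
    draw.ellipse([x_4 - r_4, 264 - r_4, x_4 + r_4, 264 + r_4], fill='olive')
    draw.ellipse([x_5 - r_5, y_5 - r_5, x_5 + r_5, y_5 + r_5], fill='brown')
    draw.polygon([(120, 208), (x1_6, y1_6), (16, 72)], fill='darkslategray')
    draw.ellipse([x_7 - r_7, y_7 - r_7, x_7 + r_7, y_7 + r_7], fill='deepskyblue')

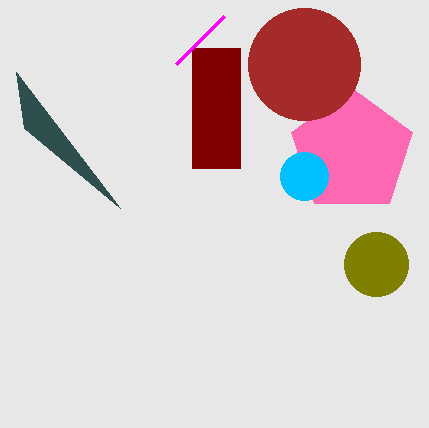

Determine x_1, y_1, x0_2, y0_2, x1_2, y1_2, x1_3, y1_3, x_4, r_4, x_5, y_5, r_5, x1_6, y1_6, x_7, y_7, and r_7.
x_1 = 352, y_1 = 152, x0_2 = 192, y0_2 = 48, x1_2 = 240, y1_2 = 168, x1_3 = 176, y1_3 = 64, x_4 = 376, r_4 = 32, x_5 = 304, y_5 = 64, r_5 = 56, x1_6 = 24, y1_6 = 128, x_7 = 304, y_7 = 176, r_7 = 24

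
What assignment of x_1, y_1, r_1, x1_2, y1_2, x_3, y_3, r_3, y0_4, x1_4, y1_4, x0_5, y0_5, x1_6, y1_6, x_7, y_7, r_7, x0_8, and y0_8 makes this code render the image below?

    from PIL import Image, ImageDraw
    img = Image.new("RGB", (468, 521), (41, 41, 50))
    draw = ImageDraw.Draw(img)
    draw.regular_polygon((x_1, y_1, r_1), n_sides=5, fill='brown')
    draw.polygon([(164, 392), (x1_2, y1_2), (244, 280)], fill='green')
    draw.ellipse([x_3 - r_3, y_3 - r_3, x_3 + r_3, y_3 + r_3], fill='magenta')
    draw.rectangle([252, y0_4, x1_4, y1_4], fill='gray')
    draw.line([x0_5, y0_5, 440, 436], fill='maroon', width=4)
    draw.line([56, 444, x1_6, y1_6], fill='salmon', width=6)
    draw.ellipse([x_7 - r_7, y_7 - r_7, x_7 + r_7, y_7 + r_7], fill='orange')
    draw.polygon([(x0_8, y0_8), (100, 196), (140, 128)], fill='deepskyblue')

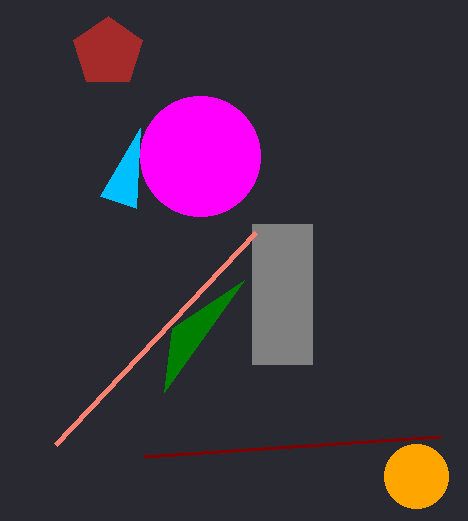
x_1 = 108, y_1 = 52, r_1 = 36, x1_2 = 172, y1_2 = 328, x_3 = 200, y_3 = 156, r_3 = 60, y0_4 = 224, x1_4 = 312, y1_4 = 364, x0_5 = 144, y0_5 = 456, x1_6 = 256, y1_6 = 232, x_7 = 416, y_7 = 476, r_7 = 32, x0_8 = 136, y0_8 = 208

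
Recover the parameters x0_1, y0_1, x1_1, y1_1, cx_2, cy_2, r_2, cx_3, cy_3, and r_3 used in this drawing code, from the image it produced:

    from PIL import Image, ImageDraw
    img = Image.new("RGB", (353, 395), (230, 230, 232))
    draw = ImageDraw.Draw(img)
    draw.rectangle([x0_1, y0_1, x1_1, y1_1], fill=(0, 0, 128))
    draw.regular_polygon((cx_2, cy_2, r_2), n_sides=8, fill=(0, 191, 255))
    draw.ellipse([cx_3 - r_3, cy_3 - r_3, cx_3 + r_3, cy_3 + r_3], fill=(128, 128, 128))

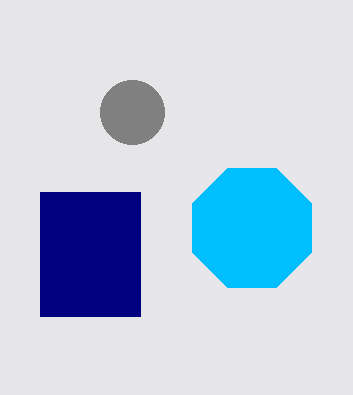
x0_1 = 40, y0_1 = 192, x1_1 = 140, y1_1 = 316, cx_2 = 252, cy_2 = 228, r_2 = 64, cx_3 = 132, cy_3 = 112, r_3 = 32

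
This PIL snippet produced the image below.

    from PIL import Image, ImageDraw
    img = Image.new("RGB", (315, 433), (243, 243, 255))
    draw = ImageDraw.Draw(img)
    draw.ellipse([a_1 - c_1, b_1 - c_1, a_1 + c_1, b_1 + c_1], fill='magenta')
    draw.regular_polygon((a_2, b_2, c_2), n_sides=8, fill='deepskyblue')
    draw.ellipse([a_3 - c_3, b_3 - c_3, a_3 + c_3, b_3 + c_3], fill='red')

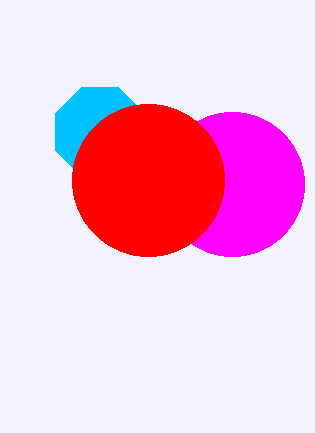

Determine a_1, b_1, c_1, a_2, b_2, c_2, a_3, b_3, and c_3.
a_1 = 232, b_1 = 184, c_1 = 72, a_2 = 100, b_2 = 132, c_2 = 48, a_3 = 148, b_3 = 180, c_3 = 76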